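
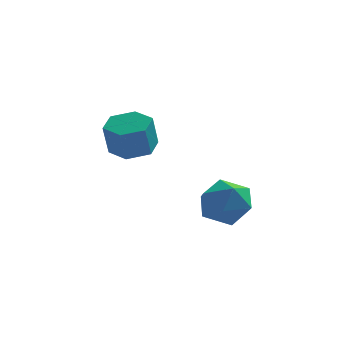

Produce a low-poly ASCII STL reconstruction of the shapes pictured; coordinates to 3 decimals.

solid 
facet normal 0.116 0.271 -0.956
outer loop
vertex -1.7 2.255 1.7
vertex -2.46 2.024 1.542
vertex -2.308 2.785 1.776
endloop
endfacet
facet normal 0.651 0.706 0.279
outer loop
vertex -1.7 2.255 1.7
vertex -2.308 2.785 1.776
vertex -1.84 1.927 2.856
endloop
endfacet
facet normal 0.650 0.707 0.280
outer loop
vertex -1.84 1.927 2.856
vertex -2.308 2.785 1.776
vertex -2.448 2.456 2.932
endloop
endfacet
facet normal -0.116 -0.271 0.956
outer loop
vertex -1.84 1.927 2.856
vertex -2.448 2.456 2.932
vertex -2.6 1.696 2.698
endloop
endfacet
facet normal 0.115 0.271 -0.956
outer loop
vertex -2.308 2.785 1.776
vertex -2.46 2.024 1.542
vertex -3.068 2.554 1.619
endloop
endfacet
facet normal -0.325 0.919 0.222
outer loop
vertex -2.308 2.785 1.776
vertex -3.068 2.554 1.619
vertex -2.448 2.456 2.932
endloop
endfacet
facet normal -0.325 0.919 0.222
outer loop
vertex -2.448 2.456 2.932
vertex -3.068 2.554 1.619
vertex -3.208 2.225 2.775
endloop
endfacet
facet normal -0.115 -0.271 0.956
outer loop
vertex -2.448 2.456 2.932
vertex -3.208 2.225 2.775
vertex -2.6 1.696 2.698
endloop
endfacet
facet normal 0.116 0.272 -0.955
outer loop
vertex -3.068 2.554 1.619
vertex -2.46 2.024 1.542
vertex -3.22 1.793 1.384
endloop
endfacet
facet normal -0.975 0.213 -0.058
outer loop
vertex -3.068 2.554 1.619
vertex -3.22 1.793 1.384
vertex -3.208 2.225 2.775
endloop
endfacet
facet normal -0.975 0.213 -0.058
outer loop
vertex -3.208 2.225 2.775
vertex -3.22 1.793 1.384
vertex -3.36 1.465 2.54
endloop
endfacet
facet normal -0.116 -0.272 0.955
outer loop
vertex -3.208 2.225 2.775
vertex -3.36 1.465 2.54
vertex -2.6 1.696 2.698
endloop
endfacet
facet normal 0.116 0.271 -0.956
outer loop
vertex -3.22 1.793 1.384
vertex -2.46 2.024 1.542
vertex -2.612 1.264 1.308
endloop
endfacet
facet normal -0.650 -0.707 -0.279
outer loop
vertex -3.22 1.793 1.384
vertex -2.612 1.264 1.308
vertex -3.36 1.465 2.54
endloop
endfacet
facet normal -0.650 -0.706 -0.280
outer loop
vertex -3.36 1.465 2.54
vertex -2.612 1.264 1.308
vertex -2.752 0.935 2.464
endloop
endfacet
facet normal -0.116 -0.271 0.956
outer loop
vertex -3.36 1.465 2.54
vertex -2.752 0.935 2.464
vertex -2.6 1.696 2.698
endloop
endfacet
facet normal 0.115 0.271 -0.956
outer loop
vertex -2.612 1.264 1.308
vertex -2.46 2.024 1.542
vertex -1.852 1.495 1.465
endloop
endfacet
facet normal 0.325 -0.919 -0.222
outer loop
vertex -2.612 1.264 1.308
vertex -1.852 1.495 1.465
vertex -2.752 0.935 2.464
endloop
endfacet
facet normal 0.325 -0.919 -0.222
outer loop
vertex -2.752 0.935 2.464
vertex -1.852 1.495 1.465
vertex -1.992 1.166 2.621
endloop
endfacet
facet normal -0.115 -0.271 0.956
outer loop
vertex -2.752 0.935 2.464
vertex -1.992 1.166 2.621
vertex -2.6 1.696 2.698
endloop
endfacet
facet normal 0.116 0.272 -0.955
outer loop
vertex -1.852 1.495 1.465
vertex -2.46 2.024 1.542
vertex -1.7 2.255 1.7
endloop
endfacet
facet normal 0.975 -0.213 0.058
outer loop
vertex -1.852 1.495 1.465
vertex -1.7 2.255 1.7
vertex -1.992 1.166 2.621
endloop
endfacet
facet normal 0.975 -0.213 0.058
outer loop
vertex -1.992 1.166 2.621
vertex -1.7 2.255 1.7
vertex -1.84 1.927 2.856
endloop
endfacet
facet normal -0.116 -0.272 0.955
outer loop
vertex -1.992 1.166 2.621
vertex -1.84 1.927 2.856
vertex -2.6 1.696 2.698
endloop
endfacet
facet normal -0.769 0.234 0.595
outer loop
vertex -0.106 -1.004 0.745
vertex 0.021 -1.799 1.222
vertex 0.464 -1.019 1.487
endloop
endfacet
facet normal -0.443 0.823 0.357
outer loop
vertex -0.106 -1.004 0.745
vertex 0.464 -1.019 1.487
vertex 0.712 -0.551 0.715
endloop
endfacet
facet normal -0.463 0.812 -0.356
outer loop
vertex -0.106 -1.004 0.745
vertex 0.712 -0.551 0.715
vertex 0.422 -1.042 -0.027
endloop
endfacet
facet normal -0.801 0.216 -0.558
outer loop
vertex -0.106 -1.004 0.745
vertex 0.422 -1.042 -0.027
vertex -0.005 -1.814 0.287
endloop
endfacet
facet normal -0.990 -0.140 0.030
outer loop
vertex -0.106 -1.004 0.745
vertex -0.005 -1.814 0.287
vertex 0.021 -1.799 1.222
endloop
endfacet
facet normal 0.241 0.794 0.559
outer loop
vertex 0.712 -0.551 0.715
vertex 0.464 -1.019 1.487
vertex 1.345 -1.066 1.173
endloop
endfacet
facet normal -0.286 -0.159 0.945
outer loop
vertex 0.464 -1.019 1.487
vertex 0.021 -1.799 1.222
vertex 0.918 -1.838 1.487
endloop
endfacet
facet normal -0.644 -0.765 0.030
outer loop
vertex 0.021 -1.799 1.222
vertex -0.005 -1.814 0.287
vertex 0.628 -2.329 0.745
endloop
endfacet
facet normal -0.339 -0.188 -0.922
outer loop
vertex -0.005 -1.814 0.287
vertex 0.422 -1.042 -0.027
vertex 0.876 -1.861 -0.027
endloop
endfacet
facet normal 0.210 0.776 -0.595
outer loop
vertex 0.422 -1.042 -0.027
vertex 0.712 -0.551 0.715
vertex 1.319 -1.081 0.238
endloop
endfacet
facet normal 0.801 -0.216 0.558
outer loop
vertex 1.446 -1.876 0.715
vertex 1.345 -1.066 1.173
vertex 0.918 -1.838 1.487
endloop
endfacet
facet normal 0.463 -0.812 0.356
outer loop
vertex 1.446 -1.876 0.715
vertex 0.918 -1.838 1.487
vertex 0.628 -2.329 0.745
endloop
endfacet
facet normal 0.443 -0.823 -0.357
outer loop
vertex 1.446 -1.876 0.715
vertex 0.628 -2.329 0.745
vertex 0.876 -1.861 -0.027
endloop
endfacet
facet normal 0.769 -0.234 -0.595
outer loop
vertex 1.446 -1.876 0.715
vertex 0.876 -1.861 -0.027
vertex 1.319 -1.081 0.238
endloop
endfacet
facet normal 0.990 0.140 -0.030
outer loop
vertex 1.446 -1.876 0.715
vertex 1.319 -1.081 0.238
vertex 1.345 -1.066 1.173
endloop
endfacet
facet normal 0.339 0.188 0.922
outer loop
vertex 0.918 -1.838 1.487
vertex 1.345 -1.066 1.173
vertex 0.464 -1.019 1.487
endloop
endfacet
facet normal -0.210 -0.776 0.595
outer loop
vertex 0.628 -2.329 0.745
vertex 0.918 -1.838 1.487
vertex 0.021 -1.799 1.222
endloop
endfacet
facet normal -0.241 -0.794 -0.559
outer loop
vertex 0.876 -1.861 -0.027
vertex 0.628 -2.329 0.745
vertex -0.005 -1.814 0.287
endloop
endfacet
facet normal 0.286 0.159 -0.945
outer loop
vertex 1.319 -1.081 0.238
vertex 0.876 -1.861 -0.027
vertex 0.422 -1.042 -0.027
endloop
endfacet
facet normal 0.644 0.765 -0.030
outer loop
vertex 1.345 -1.066 1.173
vertex 1.319 -1.081 0.238
vertex 0.712 -0.551 0.715
endloop
endfacet

endsolid


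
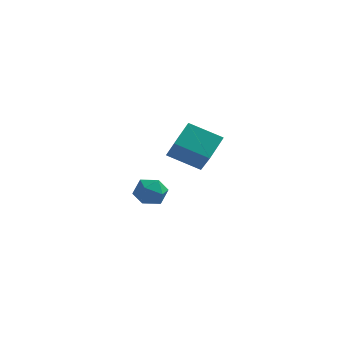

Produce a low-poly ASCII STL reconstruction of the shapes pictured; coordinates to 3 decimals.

solid 
facet normal -0.617 0.657 0.432
outer loop
vertex -1.866 1.632 -1.026
vertex -1.693 1.305 -0.282
vertex -1.234 1.931 -0.578
endloop
endfacet
facet normal -0.327 0.931 -0.160
outer loop
vertex -1.866 1.632 -1.026
vertex -1.234 1.931 -0.578
vertex -1.147 1.821 -1.396
endloop
endfacet
facet normal -0.496 0.505 -0.706
outer loop
vertex -1.866 1.632 -1.026
vertex -1.147 1.821 -1.396
vertex -1.552 1.128 -1.607
endloop
endfacet
facet normal -0.891 -0.033 -0.453
outer loop
vertex -1.866 1.632 -1.026
vertex -1.552 1.128 -1.607
vertex -1.89 0.809 -0.919
endloop
endfacet
facet normal -0.966 0.061 0.251
outer loop
vertex -1.866 1.632 -1.026
vertex -1.89 0.809 -0.919
vertex -1.693 1.305 -0.282
endloop
endfacet
facet normal 0.383 0.920 -0.083
outer loop
vertex -1.147 1.821 -1.396
vertex -1.234 1.931 -0.578
vertex -0.53 1.611 -0.881
endloop
endfacet
facet normal -0.087 0.477 0.875
outer loop
vertex -1.234 1.931 -0.578
vertex -1.693 1.305 -0.282
vertex -0.868 1.292 -0.193
endloop
endfacet
facet normal -0.651 -0.488 0.581
outer loop
vertex -1.693 1.305 -0.282
vertex -1.89 0.809 -0.919
vertex -1.273 0.599 -0.404
endloop
endfacet
facet normal -0.530 -0.639 -0.557
outer loop
vertex -1.89 0.809 -0.919
vertex -1.552 1.128 -1.607
vertex -1.186 0.489 -1.222
endloop
endfacet
facet normal 0.108 0.231 -0.967
outer loop
vertex -1.552 1.128 -1.607
vertex -1.147 1.821 -1.396
vertex -0.727 1.115 -1.518
endloop
endfacet
facet normal 0.891 0.033 0.453
outer loop
vertex -0.554 0.788 -0.774
vertex -0.53 1.611 -0.881
vertex -0.868 1.292 -0.193
endloop
endfacet
facet normal 0.496 -0.505 0.706
outer loop
vertex -0.554 0.788 -0.774
vertex -0.868 1.292 -0.193
vertex -1.273 0.599 -0.404
endloop
endfacet
facet normal 0.327 -0.931 0.160
outer loop
vertex -0.554 0.788 -0.774
vertex -1.273 0.599 -0.404
vertex -1.186 0.489 -1.222
endloop
endfacet
facet normal 0.617 -0.657 -0.432
outer loop
vertex -0.554 0.788 -0.774
vertex -1.186 0.489 -1.222
vertex -0.727 1.115 -1.518
endloop
endfacet
facet normal 0.966 -0.061 -0.251
outer loop
vertex -0.554 0.788 -0.774
vertex -0.727 1.115 -1.518
vertex -0.53 1.611 -0.881
endloop
endfacet
facet normal 0.530 0.639 0.557
outer loop
vertex -0.868 1.292 -0.193
vertex -0.53 1.611 -0.881
vertex -1.234 1.931 -0.578
endloop
endfacet
facet normal -0.108 -0.231 0.967
outer loop
vertex -1.273 0.599 -0.404
vertex -0.868 1.292 -0.193
vertex -1.693 1.305 -0.282
endloop
endfacet
facet normal -0.383 -0.920 0.083
outer loop
vertex -1.186 0.489 -1.222
vertex -1.273 0.599 -0.404
vertex -1.89 0.809 -0.919
endloop
endfacet
facet normal 0.087 -0.477 -0.875
outer loop
vertex -0.727 1.115 -1.518
vertex -1.186 0.489 -1.222
vertex -1.552 1.128 -1.607
endloop
endfacet
facet normal 0.651 0.488 -0.581
outer loop
vertex -0.53 1.611 -0.881
vertex -0.727 1.115 -1.518
vertex -1.147 1.821 -1.396
endloop
endfacet
facet normal -0.898 -0.064 0.435
outer loop
vertex 1.637 -3.011 5.238
vertex 1.022 -2.042 4.11
vertex 1.357 -4.038 4.509
endloop
endfacet
facet normal 0.383 -0.602 0.701
outer loop
vertex 2.758 -3.938 3.83
vertex 1.637 -3.011 5.238
vertex 1.357 -4.038 4.509
endloop
endfacet
facet normal -0.898 -0.064 0.434
outer loop
vertex 1.357 -4.038 4.509
vertex 1.022 -2.042 4.11
vertex 0.742 -3.068 3.38
endloop
endfacet
facet normal -0.217 -0.796 -0.565
outer loop
vertex 0.742 -3.068 3.38
vertex 2.758 -3.938 3.83
vertex 1.357 -4.038 4.509
endloop
endfacet
facet normal 0.217 0.796 0.565
outer loop
vertex 1.637 -3.011 5.238
vertex 2.423 -1.942 3.431
vertex 1.022 -2.042 4.11
endloop
endfacet
facet normal 0.382 -0.603 0.701
outer loop
vertex 3.038 -2.912 4.56
vertex 1.637 -3.011 5.238
vertex 2.758 -3.938 3.83
endloop
endfacet
facet normal 0.217 0.796 0.565
outer loop
vertex 3.038 -2.912 4.56
vertex 2.423 -1.942 3.431
vertex 1.637 -3.011 5.238
endloop
endfacet
facet normal -0.382 0.603 -0.700
outer loop
vertex 1.022 -2.042 4.11
vertex 2.423 -1.942 3.431
vertex 0.742 -3.068 3.38
endloop
endfacet
facet normal -0.217 -0.796 -0.565
outer loop
vertex 2.143 -2.969 2.702
vertex 2.758 -3.938 3.83
vertex 0.742 -3.068 3.38
endloop
endfacet
facet normal -0.382 0.602 -0.701
outer loop
vertex 0.742 -3.068 3.38
vertex 2.423 -1.942 3.431
vertex 2.143 -2.969 2.702
endloop
endfacet
facet normal 0.898 0.064 -0.435
outer loop
vertex 2.143 -2.969 2.702
vertex 3.038 -2.912 4.56
vertex 2.758 -3.938 3.83
endloop
endfacet
facet normal 0.898 0.064 -0.435
outer loop
vertex 2.423 -1.942 3.431
vertex 3.038 -2.912 4.56
vertex 2.143 -2.969 2.702
endloop
endfacet

endsolid


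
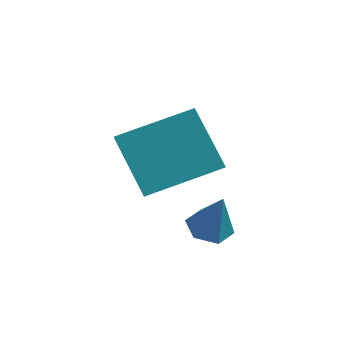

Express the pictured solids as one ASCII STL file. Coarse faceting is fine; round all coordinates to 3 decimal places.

solid 
facet normal -0.272 0.057 -0.961
outer loop
vertex 0.826 -0.137 1.642
vertex 0.246 -0.244 1.8
vertex 0.455 0.329 1.775
endloop
endfacet
facet normal 0.793 0.572 0.208
outer loop
vertex 0.826 -0.137 1.642
vertex 0.455 0.329 1.775
vertex 0.594 -0.316 3.02
endloop
endfacet
facet normal -0.274 0.058 -0.960
outer loop
vertex 0.455 0.329 1.775
vertex 0.246 -0.244 1.8
vertex -0.125 0.222 1.934
endloop
endfacet
facet normal -0.036 0.886 0.463
outer loop
vertex 0.455 0.329 1.775
vertex -0.125 0.222 1.934
vertex 0.594 -0.316 3.02
endloop
endfacet
facet normal -0.274 0.058 -0.960
outer loop
vertex -0.125 0.222 1.934
vertex 0.246 -0.244 1.8
vertex -0.333 -0.351 1.959
endloop
endfacet
facet normal -0.725 0.291 0.624
outer loop
vertex -0.125 0.222 1.934
vertex -0.333 -0.351 1.959
vertex 0.594 -0.316 3.02
endloop
endfacet
facet normal -0.274 0.056 -0.960
outer loop
vertex -0.333 -0.351 1.959
vertex 0.246 -0.244 1.8
vertex 0.038 -0.817 1.826
endloop
endfacet
facet normal -0.583 -0.616 0.530
outer loop
vertex -0.333 -0.351 1.959
vertex 0.038 -0.817 1.826
vertex 0.594 -0.316 3.02
endloop
endfacet
facet normal -0.274 0.056 -0.960
outer loop
vertex 0.038 -0.817 1.826
vertex 0.246 -0.244 1.8
vertex 0.617 -0.709 1.667
endloop
endfacet
facet normal 0.249 -0.929 0.274
outer loop
vertex 0.038 -0.817 1.826
vertex 0.617 -0.709 1.667
vertex 0.594 -0.316 3.02
endloop
endfacet
facet normal -0.272 0.058 -0.961
outer loop
vertex 0.617 -0.709 1.667
vertex 0.246 -0.244 1.8
vertex 0.826 -0.137 1.642
endloop
endfacet
facet normal 0.935 -0.337 0.114
outer loop
vertex 0.617 -0.709 1.667
vertex 0.826 -0.137 1.642
vertex 0.594 -0.316 3.02
endloop
endfacet
facet normal -0.570 0.441 0.693
outer loop
vertex -2.69 1.154 3.246
vertex -1.009 2.364 3.859
vertex -3.035 2.073 2.378
endloop
endfacet
facet normal -0.778 -0.560 -0.284
outer loop
vertex -1.951 1.236 1.061
vertex -2.69 1.154 3.246
vertex -3.035 2.073 2.378
endloop
endfacet
facet normal -0.570 0.441 0.693
outer loop
vertex -3.035 2.073 2.378
vertex -1.009 2.364 3.859
vertex -1.354 3.283 2.991
endloop
endfacet
facet normal -0.263 0.701 -0.662
outer loop
vertex -1.354 3.283 2.991
vertex -1.951 1.236 1.061
vertex -3.035 2.073 2.378
endloop
endfacet
facet normal 0.263 -0.701 0.662
outer loop
vertex -2.69 1.154 3.246
vertex 0.075 1.527 2.542
vertex -1.009 2.364 3.859
endloop
endfacet
facet normal -0.778 -0.560 -0.284
outer loop
vertex -1.606 0.317 1.929
vertex -2.69 1.154 3.246
vertex -1.951 1.236 1.061
endloop
endfacet
facet normal 0.263 -0.701 0.662
outer loop
vertex -1.606 0.317 1.929
vertex 0.075 1.527 2.542
vertex -2.69 1.154 3.246
endloop
endfacet
facet normal 0.778 0.560 0.284
outer loop
vertex -1.009 2.364 3.859
vertex 0.075 1.527 2.542
vertex -1.354 3.283 2.991
endloop
endfacet
facet normal -0.263 0.701 -0.662
outer loop
vertex -0.27 2.446 1.674
vertex -1.951 1.236 1.061
vertex -1.354 3.283 2.991
endloop
endfacet
facet normal 0.778 0.560 0.284
outer loop
vertex -1.354 3.283 2.991
vertex 0.075 1.527 2.542
vertex -0.27 2.446 1.674
endloop
endfacet
facet normal 0.570 -0.441 -0.693
outer loop
vertex -0.27 2.446 1.674
vertex -1.606 0.317 1.929
vertex -1.951 1.236 1.061
endloop
endfacet
facet normal 0.570 -0.441 -0.693
outer loop
vertex 0.075 1.527 2.542
vertex -1.606 0.317 1.929
vertex -0.27 2.446 1.674
endloop
endfacet

endsolid


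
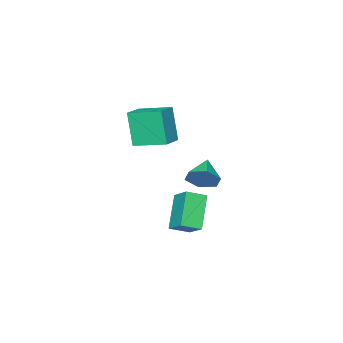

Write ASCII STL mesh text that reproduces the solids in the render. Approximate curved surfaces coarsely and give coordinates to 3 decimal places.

solid 
facet normal -0.797 0.480 -0.367
outer loop
vertex 1.716 0.873 -2.231
vertex 2.78 1.591 -3.604
vertex 1.455 -0.106 -2.945
endloop
endfacet
facet normal -0.565 -0.382 0.731
outer loop
vertex 2.26 -0.591 -2.576
vertex 1.716 0.873 -2.231
vertex 1.455 -0.106 -2.945
endloop
endfacet
facet normal -0.797 0.480 -0.366
outer loop
vertex 1.455 -0.106 -2.945
vertex 2.78 1.591 -3.604
vertex 2.519 0.612 -4.319
endloop
endfacet
facet normal -0.211 -0.789 -0.576
outer loop
vertex 2.519 0.612 -4.319
vertex 2.26 -0.591 -2.576
vertex 1.455 -0.106 -2.945
endloop
endfacet
facet normal 0.211 0.789 0.576
outer loop
vertex 1.716 0.873 -2.231
vertex 3.585 1.106 -3.235
vertex 2.78 1.591 -3.604
endloop
endfacet
facet normal -0.566 -0.382 0.730
outer loop
vertex 2.521 0.388 -1.861
vertex 1.716 0.873 -2.231
vertex 2.26 -0.591 -2.576
endloop
endfacet
facet normal 0.211 0.790 0.576
outer loop
vertex 2.521 0.388 -1.861
vertex 3.585 1.106 -3.235
vertex 1.716 0.873 -2.231
endloop
endfacet
facet normal 0.565 0.383 -0.731
outer loop
vertex 2.78 1.591 -3.604
vertex 3.585 1.106 -3.235
vertex 2.519 0.612 -4.319
endloop
endfacet
facet normal -0.211 -0.790 -0.576
outer loop
vertex 3.324 0.127 -3.949
vertex 2.26 -0.591 -2.576
vertex 2.519 0.612 -4.319
endloop
endfacet
facet normal 0.566 0.382 -0.731
outer loop
vertex 2.519 0.612 -4.319
vertex 3.585 1.106 -3.235
vertex 3.324 0.127 -3.949
endloop
endfacet
facet normal 0.797 -0.480 0.367
outer loop
vertex 3.324 0.127 -3.949
vertex 2.521 0.388 -1.861
vertex 2.26 -0.591 -2.576
endloop
endfacet
facet normal 0.797 -0.480 0.367
outer loop
vertex 3.585 1.106 -3.235
vertex 2.521 0.388 -1.861
vertex 3.324 0.127 -3.949
endloop
endfacet
facet normal 0.739 0.498 -0.454
outer loop
vertex 2.291 0.321 -0.752
vertex 1.748 0.629 -1.299
vertex 1.904 1.039 -0.595
endloop
endfacet
facet normal 0.073 -0.175 0.982
outer loop
vertex 2.291 0.321 -0.752
vertex 1.904 1.039 -0.595
vertex 0.772 -0.029 -0.701
endloop
endfacet
facet normal 0.739 0.498 -0.454
outer loop
vertex 1.904 1.039 -0.595
vertex 1.748 0.629 -1.299
vertex 1.361 1.346 -1.142
endloop
endfacet
facet normal -0.494 0.450 0.744
outer loop
vertex 1.904 1.039 -0.595
vertex 1.361 1.346 -1.142
vertex 0.772 -0.029 -0.701
endloop
endfacet
facet normal 0.739 0.498 -0.453
outer loop
vertex 1.361 1.346 -1.142
vertex 1.748 0.629 -1.299
vertex 1.205 0.936 -1.847
endloop
endfacet
facet normal -0.921 0.388 -0.022
outer loop
vertex 1.361 1.346 -1.142
vertex 1.205 0.936 -1.847
vertex 0.772 -0.029 -0.701
endloop
endfacet
facet normal 0.739 0.498 -0.453
outer loop
vertex 1.205 0.936 -1.847
vertex 1.748 0.629 -1.299
vertex 1.592 0.219 -2.004
endloop
endfacet
facet normal -0.780 -0.301 -0.548
outer loop
vertex 1.205 0.936 -1.847
vertex 1.592 0.219 -2.004
vertex 0.772 -0.029 -0.701
endloop
endfacet
facet normal 0.739 0.498 -0.453
outer loop
vertex 1.592 0.219 -2.004
vertex 1.748 0.629 -1.299
vertex 2.135 -0.089 -1.457
endloop
endfacet
facet normal -0.213 -0.926 -0.310
outer loop
vertex 1.592 0.219 -2.004
vertex 2.135 -0.089 -1.457
vertex 0.772 -0.029 -0.701
endloop
endfacet
facet normal 0.739 0.498 -0.453
outer loop
vertex 2.135 -0.089 -1.457
vertex 1.748 0.629 -1.299
vertex 2.291 0.321 -0.752
endloop
endfacet
facet normal 0.214 -0.864 0.455
outer loop
vertex 2.135 -0.089 -1.457
vertex 2.291 0.321 -0.752
vertex 0.772 -0.029 -0.701
endloop
endfacet
facet normal -0.915 -0.338 -0.219
outer loop
vertex 2.667 -2.375 2.295
vertex 2.041 -0.932 2.682
vertex 2.877 -1.821 0.564
endloop
endfacet
facet normal 0.387 -0.891 -0.238
outer loop
vertex 3.939 -1.428 0.818
vertex 2.667 -2.375 2.295
vertex 2.877 -1.821 0.564
endloop
endfacet
facet normal -0.915 -0.338 -0.219
outer loop
vertex 2.877 -1.821 0.564
vertex 2.041 -0.932 2.682
vertex 2.251 -0.377 0.95
endloop
endfacet
facet normal 0.114 0.303 -0.946
outer loop
vertex 2.251 -0.377 0.95
vertex 3.939 -1.428 0.818
vertex 2.877 -1.821 0.564
endloop
endfacet
facet normal -0.114 -0.303 0.946
outer loop
vertex 2.667 -2.375 2.295
vertex 3.103 -0.539 2.936
vertex 2.041 -0.932 2.682
endloop
endfacet
facet normal 0.386 -0.891 -0.239
outer loop
vertex 3.729 -1.983 2.55
vertex 2.667 -2.375 2.295
vertex 3.939 -1.428 0.818
endloop
endfacet
facet normal -0.115 -0.303 0.946
outer loop
vertex 3.729 -1.983 2.55
vertex 3.103 -0.539 2.936
vertex 2.667 -2.375 2.295
endloop
endfacet
facet normal -0.387 0.891 0.239
outer loop
vertex 2.041 -0.932 2.682
vertex 3.103 -0.539 2.936
vertex 2.251 -0.377 0.95
endloop
endfacet
facet normal 0.115 0.304 -0.946
outer loop
vertex 3.313 0.015 1.205
vertex 3.939 -1.428 0.818
vertex 2.251 -0.377 0.95
endloop
endfacet
facet normal -0.386 0.891 0.238
outer loop
vertex 2.251 -0.377 0.95
vertex 3.103 -0.539 2.936
vertex 3.313 0.015 1.205
endloop
endfacet
facet normal 0.915 0.338 0.219
outer loop
vertex 3.313 0.015 1.205
vertex 3.729 -1.983 2.55
vertex 3.939 -1.428 0.818
endloop
endfacet
facet normal 0.915 0.338 0.219
outer loop
vertex 3.103 -0.539 2.936
vertex 3.729 -1.983 2.55
vertex 3.313 0.015 1.205
endloop
endfacet

endsolid


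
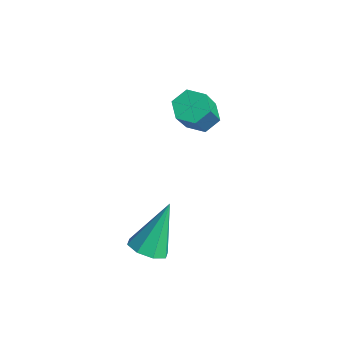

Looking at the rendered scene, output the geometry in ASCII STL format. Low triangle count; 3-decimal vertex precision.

solid 
facet normal -0.370 0.460 -0.807
outer loop
vertex -1.641 2.914 1.376
vertex -2.107 3.092 1.691
vertex -1.624 3.43 1.662
endloop
endfacet
facet normal 0.929 0.156 -0.336
outer loop
vertex -1.641 2.914 1.376
vertex -1.624 3.43 1.662
vertex -0.947 2.05 2.895
endloop
endfacet
facet normal 0.929 0.156 -0.336
outer loop
vertex -0.947 2.05 2.895
vertex -1.624 3.43 1.662
vertex -0.93 2.566 3.181
endloop
endfacet
facet normal 0.369 -0.460 0.808
outer loop
vertex -0.947 2.05 2.895
vertex -0.93 2.566 3.181
vertex -1.413 2.228 3.209
endloop
endfacet
facet normal -0.369 0.459 -0.808
outer loop
vertex -1.624 3.43 1.662
vertex -2.107 3.092 1.691
vertex -2.09 3.608 1.976
endloop
endfacet
facet normal 0.489 0.835 0.252
outer loop
vertex -1.624 3.43 1.662
vertex -2.09 3.608 1.976
vertex -0.93 2.566 3.181
endloop
endfacet
facet normal 0.489 0.835 0.252
outer loop
vertex -0.93 2.566 3.181
vertex -2.09 3.608 1.976
vertex -1.396 2.744 3.495
endloop
endfacet
facet normal 0.369 -0.460 0.808
outer loop
vertex -0.93 2.566 3.181
vertex -1.396 2.744 3.495
vertex -1.413 2.228 3.209
endloop
endfacet
facet normal -0.369 0.459 -0.808
outer loop
vertex -2.09 3.608 1.976
vertex -2.107 3.092 1.691
vertex -2.573 3.27 2.005
endloop
endfacet
facet normal -0.440 0.679 0.587
outer loop
vertex -2.09 3.608 1.976
vertex -2.573 3.27 2.005
vertex -1.396 2.744 3.495
endloop
endfacet
facet normal -0.440 0.679 0.587
outer loop
vertex -1.396 2.744 3.495
vertex -2.573 3.27 2.005
vertex -1.879 2.406 3.524
endloop
endfacet
facet normal 0.370 -0.460 0.807
outer loop
vertex -1.396 2.744 3.495
vertex -1.879 2.406 3.524
vertex -1.413 2.228 3.209
endloop
endfacet
facet normal -0.369 0.460 -0.808
outer loop
vertex -2.573 3.27 2.005
vertex -2.107 3.092 1.691
vertex -2.59 2.754 1.719
endloop
endfacet
facet normal -0.929 -0.156 0.336
outer loop
vertex -2.573 3.27 2.005
vertex -2.59 2.754 1.719
vertex -1.879 2.406 3.524
endloop
endfacet
facet normal -0.929 -0.156 0.336
outer loop
vertex -1.879 2.406 3.524
vertex -2.59 2.754 1.719
vertex -1.896 1.89 3.238
endloop
endfacet
facet normal 0.370 -0.460 0.807
outer loop
vertex -1.879 2.406 3.524
vertex -1.896 1.89 3.238
vertex -1.413 2.228 3.209
endloop
endfacet
facet normal -0.369 0.460 -0.808
outer loop
vertex -2.59 2.754 1.719
vertex -2.107 3.092 1.691
vertex -2.124 2.576 1.405
endloop
endfacet
facet normal -0.489 -0.835 -0.252
outer loop
vertex -2.59 2.754 1.719
vertex -2.124 2.576 1.405
vertex -1.896 1.89 3.238
endloop
endfacet
facet normal -0.489 -0.835 -0.252
outer loop
vertex -1.896 1.89 3.238
vertex -2.124 2.576 1.405
vertex -1.43 1.712 2.924
endloop
endfacet
facet normal 0.369 -0.459 0.808
outer loop
vertex -1.896 1.89 3.238
vertex -1.43 1.712 2.924
vertex -1.413 2.228 3.209
endloop
endfacet
facet normal -0.370 0.460 -0.807
outer loop
vertex -2.124 2.576 1.405
vertex -2.107 3.092 1.691
vertex -1.641 2.914 1.376
endloop
endfacet
facet normal 0.440 -0.679 -0.587
outer loop
vertex -2.124 2.576 1.405
vertex -1.641 2.914 1.376
vertex -1.43 1.712 2.924
endloop
endfacet
facet normal 0.440 -0.679 -0.587
outer loop
vertex -1.43 1.712 2.924
vertex -1.641 2.914 1.376
vertex -0.947 2.05 2.895
endloop
endfacet
facet normal 0.369 -0.459 0.808
outer loop
vertex -1.43 1.712 2.924
vertex -0.947 2.05 2.895
vertex -1.413 2.228 3.209
endloop
endfacet
facet normal 0.114 -0.525 -0.843
outer loop
vertex 0.561 -0.467 -0.746
vertex -0.012 -0.266 -0.949
vertex 0.589 -0.05 -1.002
endloop
endfacet
facet normal 0.902 0.180 0.393
outer loop
vertex 0.561 -0.467 -0.746
vertex 0.589 -0.05 -1.002
vertex -0.208 0.646 0.509
endloop
endfacet
facet normal 0.115 -0.526 -0.843
outer loop
vertex 0.589 -0.05 -1.002
vertex -0.012 -0.266 -0.949
vertex 0.265 0.24 -1.227
endloop
endfacet
facet normal 0.664 0.747 0.006
outer loop
vertex 0.589 -0.05 -1.002
vertex 0.265 0.24 -1.227
vertex -0.208 0.646 0.509
endloop
endfacet
facet normal 0.114 -0.526 -0.843
outer loop
vertex 0.265 0.24 -1.227
vertex -0.012 -0.266 -0.949
vertex -0.221 0.234 -1.289
endloop
endfacet
facet normal 0.016 0.975 -0.223
outer loop
vertex 0.265 0.24 -1.227
vertex -0.221 0.234 -1.289
vertex -0.208 0.646 0.509
endloop
endfacet
facet normal 0.113 -0.526 -0.843
outer loop
vertex -0.221 0.234 -1.289
vertex -0.012 -0.266 -0.949
vertex -0.584 -0.064 -1.152
endloop
endfacet
facet normal -0.662 0.732 -0.163
outer loop
vertex -0.221 0.234 -1.289
vertex -0.584 -0.064 -1.152
vertex -0.208 0.646 0.509
endloop
endfacet
facet normal 0.113 -0.527 -0.842
outer loop
vertex -0.584 -0.064 -1.152
vertex -0.012 -0.266 -0.949
vertex -0.612 -0.481 -0.895
endloop
endfacet
facet normal -0.975 0.160 0.153
outer loop
vertex -0.584 -0.064 -1.152
vertex -0.612 -0.481 -0.895
vertex -0.208 0.646 0.509
endloop
endfacet
facet normal 0.113 -0.527 -0.842
outer loop
vertex -0.612 -0.481 -0.895
vertex -0.012 -0.266 -0.949
vertex -0.288 -0.771 -0.67
endloop
endfacet
facet normal -0.738 -0.407 0.539
outer loop
vertex -0.612 -0.481 -0.895
vertex -0.288 -0.771 -0.67
vertex -0.208 0.646 0.509
endloop
endfacet
facet normal 0.114 -0.527 -0.842
outer loop
vertex -0.288 -0.771 -0.67
vertex -0.012 -0.266 -0.949
vertex 0.198 -0.765 -0.608
endloop
endfacet
facet normal -0.090 -0.634 0.768
outer loop
vertex -0.288 -0.771 -0.67
vertex 0.198 -0.765 -0.608
vertex -0.208 0.646 0.509
endloop
endfacet
facet normal 0.113 -0.528 -0.842
outer loop
vertex 0.198 -0.765 -0.608
vertex -0.012 -0.266 -0.949
vertex 0.561 -0.467 -0.746
endloop
endfacet
facet normal 0.589 -0.390 0.707
outer loop
vertex 0.198 -0.765 -0.608
vertex 0.561 -0.467 -0.746
vertex -0.208 0.646 0.509
endloop
endfacet

endsolid


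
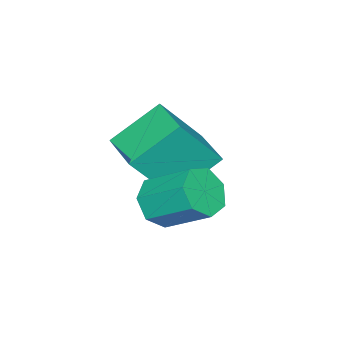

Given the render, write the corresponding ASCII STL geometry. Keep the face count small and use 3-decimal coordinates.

solid 
facet normal 0.027 -0.824 -0.565
outer loop
vertex 3.719 -2.622 2.074
vertex 3.112 -2.349 1.647
vertex 3.885 -2.242 1.528
endloop
endfacet
facet normal 0.970 -0.115 0.215
outer loop
vertex 3.719 -2.622 2.074
vertex 3.885 -2.242 1.528
vertex 3.675 -1.303 2.979
endloop
endfacet
facet normal 0.970 -0.116 0.216
outer loop
vertex 3.675 -1.303 2.979
vertex 3.885 -2.242 1.528
vertex 3.842 -0.923 2.433
endloop
endfacet
facet normal -0.027 0.824 0.565
outer loop
vertex 3.675 -1.303 2.979
vertex 3.842 -0.923 2.433
vertex 3.068 -1.031 2.553
endloop
endfacet
facet normal 0.027 -0.824 -0.565
outer loop
vertex 3.885 -2.242 1.528
vertex 3.112 -2.349 1.647
vertex 3.47 -1.943 1.072
endloop
endfacet
facet normal 0.795 0.360 -0.487
outer loop
vertex 3.885 -2.242 1.528
vertex 3.47 -1.943 1.072
vertex 3.842 -0.923 2.433
endloop
endfacet
facet normal 0.795 0.361 -0.488
outer loop
vertex 3.842 -0.923 2.433
vertex 3.47 -1.943 1.072
vertex 3.426 -0.624 1.977
endloop
endfacet
facet normal -0.027 0.824 0.565
outer loop
vertex 3.842 -0.923 2.433
vertex 3.426 -0.624 1.977
vertex 3.068 -1.031 2.553
endloop
endfacet
facet normal 0.027 -0.824 -0.565
outer loop
vertex 3.47 -1.943 1.072
vertex 3.112 -2.349 1.647
vertex 2.785 -1.95 1.05
endloop
endfacet
facet normal 0.021 0.566 -0.824
outer loop
vertex 3.47 -1.943 1.072
vertex 2.785 -1.95 1.05
vertex 3.426 -0.624 1.977
endloop
endfacet
facet normal 0.021 0.566 -0.824
outer loop
vertex 3.426 -0.624 1.977
vertex 2.785 -1.95 1.05
vertex 2.741 -0.631 1.955
endloop
endfacet
facet normal -0.027 0.824 0.566
outer loop
vertex 3.426 -0.624 1.977
vertex 2.741 -0.631 1.955
vertex 3.068 -1.031 2.553
endloop
endfacet
facet normal 0.028 -0.824 -0.566
outer loop
vertex 2.785 -1.95 1.05
vertex 3.112 -2.349 1.647
vertex 2.346 -2.258 1.477
endloop
endfacet
facet normal -0.768 0.345 -0.540
outer loop
vertex 2.785 -1.95 1.05
vertex 2.346 -2.258 1.477
vertex 2.741 -0.631 1.955
endloop
endfacet
facet normal -0.768 0.345 -0.540
outer loop
vertex 2.741 -0.631 1.955
vertex 2.346 -2.258 1.477
vertex 2.302 -0.939 2.382
endloop
endfacet
facet normal -0.027 0.824 0.566
outer loop
vertex 2.741 -0.631 1.955
vertex 2.302 -0.939 2.382
vertex 3.068 -1.031 2.553
endloop
endfacet
facet normal 0.028 -0.824 -0.566
outer loop
vertex 2.346 -2.258 1.477
vertex 3.112 -2.349 1.647
vertex 2.484 -2.635 2.033
endloop
endfacet
facet normal -0.979 -0.136 0.151
outer loop
vertex 2.346 -2.258 1.477
vertex 2.484 -2.635 2.033
vertex 2.302 -0.939 2.382
endloop
endfacet
facet normal -0.979 -0.136 0.151
outer loop
vertex 2.302 -0.939 2.382
vertex 2.484 -2.635 2.033
vertex 2.44 -1.316 2.938
endloop
endfacet
facet normal -0.027 0.824 0.566
outer loop
vertex 2.302 -0.939 2.382
vertex 2.44 -1.316 2.938
vertex 3.068 -1.031 2.553
endloop
endfacet
facet normal 0.027 -0.824 -0.566
outer loop
vertex 2.484 -2.635 2.033
vertex 3.112 -2.349 1.647
vertex 3.095 -2.797 2.298
endloop
endfacet
facet normal -0.452 -0.515 0.728
outer loop
vertex 2.484 -2.635 2.033
vertex 3.095 -2.797 2.298
vertex 2.44 -1.316 2.938
endloop
endfacet
facet normal -0.452 -0.515 0.728
outer loop
vertex 2.44 -1.316 2.938
vertex 3.095 -2.797 2.298
vertex 3.051 -1.478 3.203
endloop
endfacet
facet normal -0.027 0.824 0.566
outer loop
vertex 2.44 -1.316 2.938
vertex 3.051 -1.478 3.203
vertex 3.068 -1.031 2.553
endloop
endfacet
facet normal 0.028 -0.824 -0.566
outer loop
vertex 3.095 -2.797 2.298
vertex 3.112 -2.349 1.647
vertex 3.719 -2.622 2.074
endloop
endfacet
facet normal 0.414 -0.506 0.757
outer loop
vertex 3.095 -2.797 2.298
vertex 3.719 -2.622 2.074
vertex 3.051 -1.478 3.203
endloop
endfacet
facet normal 0.414 -0.506 0.757
outer loop
vertex 3.051 -1.478 3.203
vertex 3.719 -2.622 2.074
vertex 3.675 -1.303 2.979
endloop
endfacet
facet normal -0.028 0.824 0.566
outer loop
vertex 3.051 -1.478 3.203
vertex 3.675 -1.303 2.979
vertex 3.068 -1.031 2.553
endloop
endfacet
facet normal -0.642 0.468 0.607
outer loop
vertex 0.535 -3.959 3.36
vertex 1.381 -2.794 3.356
vertex -0.45 -3.248 1.771
endloop
endfacet
facet normal -0.588 -0.809 0.002
outer loop
vertex 0.699 -4.086 0.684
vertex 0.535 -3.959 3.36
vertex -0.45 -3.248 1.771
endloop
endfacet
facet normal -0.642 0.468 0.608
outer loop
vertex -0.45 -3.248 1.771
vertex 1.381 -2.794 3.356
vertex 0.396 -2.083 1.768
endloop
endfacet
facet normal -0.492 0.355 -0.794
outer loop
vertex 0.396 -2.083 1.768
vertex 0.699 -4.086 0.684
vertex -0.45 -3.248 1.771
endloop
endfacet
facet normal 0.493 -0.355 0.794
outer loop
vertex 0.535 -3.959 3.36
vertex 2.53 -3.632 2.269
vertex 1.381 -2.794 3.356
endloop
endfacet
facet normal -0.588 -0.809 0.002
outer loop
vertex 1.684 -4.797 2.272
vertex 0.535 -3.959 3.36
vertex 0.699 -4.086 0.684
endloop
endfacet
facet normal 0.493 -0.356 0.794
outer loop
vertex 1.684 -4.797 2.272
vertex 2.53 -3.632 2.269
vertex 0.535 -3.959 3.36
endloop
endfacet
facet normal 0.588 0.809 -0.002
outer loop
vertex 1.381 -2.794 3.356
vertex 2.53 -3.632 2.269
vertex 0.396 -2.083 1.768
endloop
endfacet
facet normal -0.493 0.355 -0.794
outer loop
vertex 1.545 -2.921 0.68
vertex 0.699 -4.086 0.684
vertex 0.396 -2.083 1.768
endloop
endfacet
facet normal 0.588 0.809 -0.002
outer loop
vertex 0.396 -2.083 1.768
vertex 2.53 -3.632 2.269
vertex 1.545 -2.921 0.68
endloop
endfacet
facet normal 0.642 -0.468 -0.608
outer loop
vertex 1.545 -2.921 0.68
vertex 1.684 -4.797 2.272
vertex 0.699 -4.086 0.684
endloop
endfacet
facet normal 0.642 -0.468 -0.607
outer loop
vertex 2.53 -3.632 2.269
vertex 1.684 -4.797 2.272
vertex 1.545 -2.921 0.68
endloop
endfacet

endsolid


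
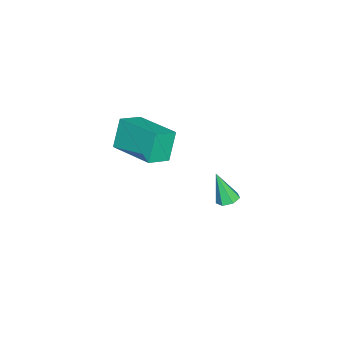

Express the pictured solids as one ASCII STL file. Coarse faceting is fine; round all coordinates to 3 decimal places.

solid 
facet normal 0.066 0.362 -0.930
outer loop
vertex -1.045 4.61 -3.019
vertex -1.429 4.28 -3.175
vertex -1.474 4.773 -2.986
endloop
endfacet
facet normal 0.320 0.715 0.622
outer loop
vertex -1.045 4.61 -3.019
vertex -1.474 4.773 -2.986
vertex -1.531 3.72 -1.745
endloop
endfacet
facet normal 0.066 0.362 -0.930
outer loop
vertex -1.474 4.773 -2.986
vertex -1.429 4.28 -3.175
vertex -1.869 4.565 -3.095
endloop
endfacet
facet normal -0.503 0.670 0.545
outer loop
vertex -1.474 4.773 -2.986
vertex -1.869 4.565 -3.095
vertex -1.531 3.72 -1.745
endloop
endfacet
facet normal 0.066 0.363 -0.929
outer loop
vertex -1.869 4.565 -3.095
vertex -1.429 4.28 -3.175
vertex -1.933 4.142 -3.265
endloop
endfacet
facet normal -0.963 0.039 0.266
outer loop
vertex -1.869 4.565 -3.095
vertex -1.933 4.142 -3.265
vertex -1.531 3.72 -1.745
endloop
endfacet
facet normal 0.066 0.366 -0.928
outer loop
vertex -1.933 4.142 -3.265
vertex -1.429 4.28 -3.175
vertex -1.617 3.824 -3.368
endloop
endfacet
facet normal -0.711 -0.704 -0.007
outer loop
vertex -1.933 4.142 -3.265
vertex -1.617 3.824 -3.368
vertex -1.531 3.72 -1.745
endloop
endfacet
facet normal 0.067 0.365 -0.928
outer loop
vertex -1.617 3.824 -3.368
vertex -1.429 4.28 -3.175
vertex -1.16 3.849 -3.325
endloop
endfacet
facet normal 0.061 -0.996 -0.067
outer loop
vertex -1.617 3.824 -3.368
vertex -1.16 3.849 -3.325
vertex -1.531 3.72 -1.745
endloop
endfacet
facet normal 0.065 0.364 -0.929
outer loop
vertex -1.16 3.849 -3.325
vertex -1.429 4.28 -3.175
vertex -0.905 4.199 -3.17
endloop
endfacet
facet normal 0.773 -0.621 0.131
outer loop
vertex -1.16 3.849 -3.325
vertex -0.905 4.199 -3.17
vertex -1.531 3.72 -1.745
endloop
endfacet
facet normal 0.065 0.364 -0.929
outer loop
vertex -0.905 4.199 -3.17
vertex -1.429 4.28 -3.175
vertex -1.045 4.61 -3.019
endloop
endfacet
facet normal 0.888 0.142 0.438
outer loop
vertex -0.905 4.199 -3.17
vertex -1.045 4.61 -3.019
vertex -1.531 3.72 -1.745
endloop
endfacet
facet normal -0.779 0.490 -0.391
outer loop
vertex 0.109 1.084 2.513
vertex 1.073 2.866 2.827
vertex 0.69 0.993 1.243
endloop
endfacet
facet normal -0.470 -0.869 -0.153
outer loop
vertex 1.547 0.454 1.673
vertex 0.109 1.084 2.513
vertex 0.69 0.993 1.243
endloop
endfacet
facet normal -0.779 0.490 -0.391
outer loop
vertex 0.69 0.993 1.243
vertex 1.073 2.866 2.827
vertex 1.654 2.775 1.556
endloop
endfacet
facet normal 0.415 -0.065 -0.908
outer loop
vertex 1.654 2.775 1.556
vertex 1.547 0.454 1.673
vertex 0.69 0.993 1.243
endloop
endfacet
facet normal -0.415 0.064 0.908
outer loop
vertex 0.109 1.084 2.513
vertex 1.93 2.327 3.257
vertex 1.073 2.866 2.827
endloop
endfacet
facet normal -0.470 -0.869 -0.153
outer loop
vertex 0.966 0.545 2.944
vertex 0.109 1.084 2.513
vertex 1.547 0.454 1.673
endloop
endfacet
facet normal -0.415 0.065 0.907
outer loop
vertex 0.966 0.545 2.944
vertex 1.93 2.327 3.257
vertex 0.109 1.084 2.513
endloop
endfacet
facet normal 0.470 0.869 0.153
outer loop
vertex 1.073 2.866 2.827
vertex 1.93 2.327 3.257
vertex 1.654 2.775 1.556
endloop
endfacet
facet normal 0.415 -0.065 -0.907
outer loop
vertex 2.511 2.236 1.987
vertex 1.547 0.454 1.673
vertex 1.654 2.775 1.556
endloop
endfacet
facet normal 0.470 0.869 0.153
outer loop
vertex 1.654 2.775 1.556
vertex 1.93 2.327 3.257
vertex 2.511 2.236 1.987
endloop
endfacet
facet normal 0.779 -0.490 0.391
outer loop
vertex 2.511 2.236 1.987
vertex 0.966 0.545 2.944
vertex 1.547 0.454 1.673
endloop
endfacet
facet normal 0.779 -0.490 0.391
outer loop
vertex 1.93 2.327 3.257
vertex 0.966 0.545 2.944
vertex 2.511 2.236 1.987
endloop
endfacet

endsolid


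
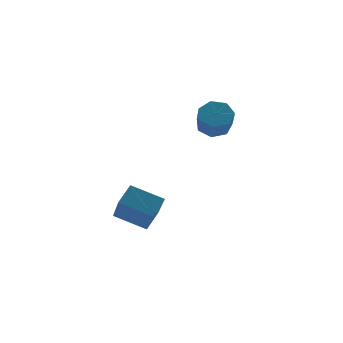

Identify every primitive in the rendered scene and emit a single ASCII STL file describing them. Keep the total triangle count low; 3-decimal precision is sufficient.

solid 
facet normal 0.015 0.710 -0.704
outer loop
vertex 3.749 4.172 -0.09
vertex 3.009 4.181 -0.097
vertex 3.471 4.583 0.318
endloop
endfacet
facet normal 0.901 0.295 0.317
outer loop
vertex 3.749 4.172 -0.09
vertex 3.471 4.583 0.318
vertex 3.73 3.271 0.805
endloop
endfacet
facet normal 0.901 0.295 0.317
outer loop
vertex 3.73 3.271 0.805
vertex 3.471 4.583 0.318
vertex 3.452 3.682 1.213
endloop
endfacet
facet normal -0.015 -0.710 0.704
outer loop
vertex 3.73 3.271 0.805
vertex 3.452 3.682 1.213
vertex 2.991 3.279 0.797
endloop
endfacet
facet normal 0.015 0.710 -0.705
outer loop
vertex 3.471 4.583 0.318
vertex 3.009 4.181 -0.097
vertex 2.845 4.691 0.413
endloop
endfacet
facet normal 0.223 0.685 0.694
outer loop
vertex 3.471 4.583 0.318
vertex 2.845 4.691 0.413
vertex 3.452 3.682 1.213
endloop
endfacet
facet normal 0.223 0.685 0.694
outer loop
vertex 3.452 3.682 1.213
vertex 2.845 4.691 0.413
vertex 2.826 3.79 1.308
endloop
endfacet
facet normal -0.015 -0.710 0.705
outer loop
vertex 3.452 3.682 1.213
vertex 2.826 3.79 1.308
vertex 2.991 3.279 0.797
endloop
endfacet
facet normal 0.014 0.709 -0.705
outer loop
vertex 2.845 4.691 0.413
vertex 3.009 4.181 -0.097
vertex 2.343 4.414 0.124
endloop
endfacet
facet normal -0.623 0.558 0.548
outer loop
vertex 2.845 4.691 0.413
vertex 2.343 4.414 0.124
vertex 2.826 3.79 1.308
endloop
endfacet
facet normal -0.623 0.558 0.548
outer loop
vertex 2.826 3.79 1.308
vertex 2.343 4.414 0.124
vertex 2.324 3.513 1.019
endloop
endfacet
facet normal -0.014 -0.709 0.705
outer loop
vertex 2.826 3.79 1.308
vertex 2.324 3.513 1.019
vertex 2.991 3.279 0.797
endloop
endfacet
facet normal 0.015 0.710 -0.704
outer loop
vertex 2.343 4.414 0.124
vertex 3.009 4.181 -0.097
vertex 2.343 3.962 -0.332
endloop
endfacet
facet normal -1.000 0.011 -0.011
outer loop
vertex 2.343 4.414 0.124
vertex 2.343 3.962 -0.332
vertex 2.324 3.513 1.019
endloop
endfacet
facet normal -1.000 0.011 -0.011
outer loop
vertex 2.324 3.513 1.019
vertex 2.343 3.962 -0.332
vertex 2.324 3.061 0.563
endloop
endfacet
facet normal -0.015 -0.710 0.704
outer loop
vertex 2.324 3.513 1.019
vertex 2.324 3.061 0.563
vertex 2.991 3.279 0.797
endloop
endfacet
facet normal 0.015 0.709 -0.705
outer loop
vertex 2.343 3.962 -0.332
vertex 3.009 4.181 -0.097
vertex 2.844 3.674 -0.611
endloop
endfacet
facet normal -0.625 -0.544 -0.561
outer loop
vertex 2.343 3.962 -0.332
vertex 2.844 3.674 -0.611
vertex 2.324 3.061 0.563
endloop
endfacet
facet normal -0.625 -0.544 -0.561
outer loop
vertex 2.324 3.061 0.563
vertex 2.844 3.674 -0.611
vertex 2.825 2.773 0.284
endloop
endfacet
facet normal -0.015 -0.709 0.705
outer loop
vertex 2.324 3.061 0.563
vertex 2.825 2.773 0.284
vertex 2.991 3.279 0.797
endloop
endfacet
facet normal 0.015 0.709 -0.705
outer loop
vertex 2.844 3.674 -0.611
vertex 3.009 4.181 -0.097
vertex 3.47 3.768 -0.503
endloop
endfacet
facet normal 0.222 -0.689 -0.689
outer loop
vertex 2.844 3.674 -0.611
vertex 3.47 3.768 -0.503
vertex 2.825 2.773 0.284
endloop
endfacet
facet normal 0.221 -0.689 -0.690
outer loop
vertex 2.825 2.773 0.284
vertex 3.47 3.768 -0.503
vertex 3.452 2.867 0.391
endloop
endfacet
facet normal -0.014 -0.710 0.704
outer loop
vertex 2.825 2.773 0.284
vertex 3.452 2.867 0.391
vertex 2.991 3.279 0.797
endloop
endfacet
facet normal 0.015 0.710 -0.704
outer loop
vertex 3.47 3.768 -0.503
vertex 3.009 4.181 -0.097
vertex 3.749 4.172 -0.09
endloop
endfacet
facet normal 0.900 -0.315 -0.300
outer loop
vertex 3.47 3.768 -0.503
vertex 3.749 4.172 -0.09
vertex 3.452 2.867 0.391
endloop
endfacet
facet normal 0.901 -0.315 -0.298
outer loop
vertex 3.452 2.867 0.391
vertex 3.749 4.172 -0.09
vertex 3.73 3.271 0.805
endloop
endfacet
facet normal -0.015 -0.710 0.704
outer loop
vertex 3.452 2.867 0.391
vertex 3.73 3.271 0.805
vertex 2.991 3.279 0.797
endloop
endfacet
facet normal -0.495 -0.583 -0.644
outer loop
vertex 0.119 -1.758 -2.495
vertex -1.13 -1.345 -1.91
vertex 0.005 -0.087 -3.921
endloop
endfacet
facet normal 0.867 -0.287 -0.406
outer loop
vertex 0.49 0.485 -3.29
vertex 0.119 -1.758 -2.495
vertex 0.005 -0.087 -3.921
endloop
endfacet
facet normal -0.495 -0.583 -0.644
outer loop
vertex 0.005 -0.087 -3.921
vertex -1.13 -1.345 -1.91
vertex -1.244 0.327 -3.336
endloop
endfacet
facet normal -0.052 0.759 -0.648
outer loop
vertex -1.244 0.327 -3.336
vertex 0.49 0.485 -3.29
vertex 0.005 -0.087 -3.921
endloop
endfacet
facet normal 0.052 -0.760 0.648
outer loop
vertex 0.119 -1.758 -2.495
vertex -0.645 -0.773 -1.279
vertex -1.13 -1.345 -1.91
endloop
endfacet
facet normal 0.867 -0.288 -0.406
outer loop
vertex 0.604 -1.187 -1.864
vertex 0.119 -1.758 -2.495
vertex 0.49 0.485 -3.29
endloop
endfacet
facet normal 0.052 -0.760 0.648
outer loop
vertex 0.604 -1.187 -1.864
vertex -0.645 -0.773 -1.279
vertex 0.119 -1.758 -2.495
endloop
endfacet
facet normal -0.867 0.287 0.406
outer loop
vertex -1.13 -1.345 -1.91
vertex -0.645 -0.773 -1.279
vertex -1.244 0.327 -3.336
endloop
endfacet
facet normal -0.052 0.760 -0.648
outer loop
vertex -0.759 0.898 -2.705
vertex 0.49 0.485 -3.29
vertex -1.244 0.327 -3.336
endloop
endfacet
facet normal -0.867 0.288 0.406
outer loop
vertex -1.244 0.327 -3.336
vertex -0.645 -0.773 -1.279
vertex -0.759 0.898 -2.705
endloop
endfacet
facet normal 0.495 0.583 0.644
outer loop
vertex -0.759 0.898 -2.705
vertex 0.604 -1.187 -1.864
vertex 0.49 0.485 -3.29
endloop
endfacet
facet normal 0.495 0.583 0.644
outer loop
vertex -0.645 -0.773 -1.279
vertex 0.604 -1.187 -1.864
vertex -0.759 0.898 -2.705
endloop
endfacet

endsolid


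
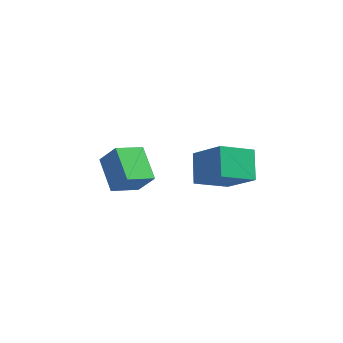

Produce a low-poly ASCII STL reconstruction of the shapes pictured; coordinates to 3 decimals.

solid 
facet normal -0.743 -0.492 0.454
outer loop
vertex 3.595 -4.137 5.293
vertex 2.194 -3.409 3.79
vertex 3.907 -5.471 4.357
endloop
endfacet
facet normal 0.643 -0.334 0.690
outer loop
vertex 5.326 -4.531 3.49
vertex 3.595 -4.137 5.293
vertex 3.907 -5.471 4.357
endloop
endfacet
facet normal -0.743 -0.492 0.454
outer loop
vertex 3.907 -5.471 4.357
vertex 2.194 -3.409 3.79
vertex 2.506 -4.743 2.853
endloop
endfacet
facet normal 0.188 -0.804 -0.564
outer loop
vertex 2.506 -4.743 2.853
vertex 5.326 -4.531 3.49
vertex 3.907 -5.471 4.357
endloop
endfacet
facet normal -0.188 0.804 0.564
outer loop
vertex 3.595 -4.137 5.293
vertex 3.613 -2.469 2.923
vertex 2.194 -3.409 3.79
endloop
endfacet
facet normal 0.642 -0.334 0.690
outer loop
vertex 5.014 -3.197 4.427
vertex 3.595 -4.137 5.293
vertex 5.326 -4.531 3.49
endloop
endfacet
facet normal -0.188 0.804 0.564
outer loop
vertex 5.014 -3.197 4.427
vertex 3.613 -2.469 2.923
vertex 3.595 -4.137 5.293
endloop
endfacet
facet normal -0.643 0.334 -0.690
outer loop
vertex 2.194 -3.409 3.79
vertex 3.613 -2.469 2.923
vertex 2.506 -4.743 2.853
endloop
endfacet
facet normal 0.188 -0.804 -0.564
outer loop
vertex 3.925 -3.803 1.987
vertex 5.326 -4.531 3.49
vertex 2.506 -4.743 2.853
endloop
endfacet
facet normal -0.642 0.334 -0.690
outer loop
vertex 2.506 -4.743 2.853
vertex 3.613 -2.469 2.923
vertex 3.925 -3.803 1.987
endloop
endfacet
facet normal 0.743 0.492 -0.454
outer loop
vertex 3.925 -3.803 1.987
vertex 5.014 -3.197 4.427
vertex 5.326 -4.531 3.49
endloop
endfacet
facet normal 0.743 0.492 -0.454
outer loop
vertex 3.613 -2.469 2.923
vertex 5.014 -3.197 4.427
vertex 3.925 -3.803 1.987
endloop
endfacet
facet normal -0.576 0.091 -0.812
outer loop
vertex -1.532 -4.263 0.976
vertex -2.442 -2.756 1.79
vertex -0.448 -3.254 0.32
endloop
endfacet
facet normal 0.469 -0.777 -0.419
outer loop
vertex 0.382 -3.384 1.49
vertex -1.532 -4.263 0.976
vertex -0.448 -3.254 0.32
endloop
endfacet
facet normal -0.576 0.091 -0.812
outer loop
vertex -0.448 -3.254 0.32
vertex -2.442 -2.756 1.79
vertex -1.358 -1.746 1.134
endloop
endfacet
facet normal 0.669 0.623 -0.406
outer loop
vertex -1.358 -1.746 1.134
vertex 0.382 -3.384 1.49
vertex -0.448 -3.254 0.32
endloop
endfacet
facet normal -0.669 -0.623 0.405
outer loop
vertex -1.532 -4.263 0.976
vertex -1.612 -2.886 2.96
vertex -2.442 -2.756 1.79
endloop
endfacet
facet normal 0.469 -0.777 -0.420
outer loop
vertex -0.702 -4.394 2.146
vertex -1.532 -4.263 0.976
vertex 0.382 -3.384 1.49
endloop
endfacet
facet normal -0.669 -0.623 0.405
outer loop
vertex -0.702 -4.394 2.146
vertex -1.612 -2.886 2.96
vertex -1.532 -4.263 0.976
endloop
endfacet
facet normal -0.470 0.777 0.420
outer loop
vertex -2.442 -2.756 1.79
vertex -1.612 -2.886 2.96
vertex -1.358 -1.746 1.134
endloop
endfacet
facet normal 0.669 0.623 -0.405
outer loop
vertex -0.528 -1.877 2.304
vertex 0.382 -3.384 1.49
vertex -1.358 -1.746 1.134
endloop
endfacet
facet normal -0.469 0.777 0.420
outer loop
vertex -1.358 -1.746 1.134
vertex -1.612 -2.886 2.96
vertex -0.528 -1.877 2.304
endloop
endfacet
facet normal 0.576 -0.091 0.812
outer loop
vertex -0.528 -1.877 2.304
vertex -0.702 -4.394 2.146
vertex 0.382 -3.384 1.49
endloop
endfacet
facet normal 0.576 -0.091 0.812
outer loop
vertex -1.612 -2.886 2.96
vertex -0.702 -4.394 2.146
vertex -0.528 -1.877 2.304
endloop
endfacet

endsolid


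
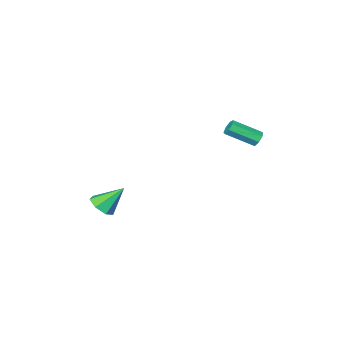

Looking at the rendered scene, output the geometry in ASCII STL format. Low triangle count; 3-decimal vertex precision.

solid 
facet normal -0.682 0.545 -0.487
outer loop
vertex -3.829 2.541 2.889
vertex -4.247 2.349 3.259
vertex -3.902 2.825 3.309
endloop
endfacet
facet normal 0.719 0.628 -0.299
outer loop
vertex -3.829 2.541 2.889
vertex -3.902 2.825 3.309
vertex -2.434 1.422 3.892
endloop
endfacet
facet normal 0.719 0.628 -0.299
outer loop
vertex -2.434 1.422 3.892
vertex -3.902 2.825 3.309
vertex -2.507 1.706 4.312
endloop
endfacet
facet normal 0.680 -0.547 0.488
outer loop
vertex -2.434 1.422 3.892
vertex -2.507 1.706 4.312
vertex -2.853 1.231 4.261
endloop
endfacet
facet normal -0.680 0.545 -0.490
outer loop
vertex -3.902 2.825 3.309
vertex -4.247 2.349 3.259
vertex -4.235 2.752 3.69
endloop
endfacet
facet normal 0.337 0.826 0.453
outer loop
vertex -3.902 2.825 3.309
vertex -4.235 2.752 3.69
vertex -2.507 1.706 4.312
endloop
endfacet
facet normal 0.337 0.825 0.453
outer loop
vertex -2.507 1.706 4.312
vertex -4.235 2.752 3.69
vertex -2.841 1.633 4.693
endloop
endfacet
facet normal 0.679 -0.547 0.490
outer loop
vertex -2.507 1.706 4.312
vertex -2.841 1.633 4.693
vertex -2.853 1.231 4.261
endloop
endfacet
facet normal -0.680 0.545 -0.490
outer loop
vertex -4.235 2.752 3.69
vertex -4.247 2.349 3.259
vertex -4.578 2.375 3.747
endloop
endfacet
facet normal -0.299 0.403 0.865
outer loop
vertex -4.235 2.752 3.69
vertex -4.578 2.375 3.747
vertex -2.841 1.633 4.693
endloop
endfacet
facet normal -0.299 0.402 0.865
outer loop
vertex -2.841 1.633 4.693
vertex -4.578 2.375 3.747
vertex -3.183 1.256 4.75
endloop
endfacet
facet normal 0.682 -0.545 0.488
outer loop
vertex -2.841 1.633 4.693
vertex -3.183 1.256 4.75
vertex -2.853 1.231 4.261
endloop
endfacet
facet normal -0.680 0.546 -0.490
outer loop
vertex -4.578 2.375 3.747
vertex -4.247 2.349 3.259
vertex -4.671 1.98 3.436
endloop
endfacet
facet normal -0.710 -0.325 0.625
outer loop
vertex -4.578 2.375 3.747
vertex -4.671 1.98 3.436
vertex -3.183 1.256 4.75
endloop
endfacet
facet normal -0.710 -0.325 0.625
outer loop
vertex -3.183 1.256 4.75
vertex -4.671 1.98 3.436
vertex -3.277 0.861 4.438
endloop
endfacet
facet normal 0.681 -0.547 0.487
outer loop
vertex -3.183 1.256 4.75
vertex -3.277 0.861 4.438
vertex -2.853 1.231 4.261
endloop
endfacet
facet normal -0.680 0.547 -0.489
outer loop
vertex -4.671 1.98 3.436
vertex -4.247 2.349 3.259
vertex -4.446 1.862 2.991
endloop
endfacet
facet normal -0.587 -0.805 -0.083
outer loop
vertex -4.671 1.98 3.436
vertex -4.446 1.862 2.991
vertex -3.277 0.861 4.438
endloop
endfacet
facet normal -0.586 -0.806 -0.084
outer loop
vertex -3.277 0.861 4.438
vertex -4.446 1.862 2.991
vertex -3.051 0.743 3.994
endloop
endfacet
facet normal 0.680 -0.545 0.491
outer loop
vertex -3.277 0.861 4.438
vertex -3.051 0.743 3.994
vertex -2.853 1.231 4.261
endloop
endfacet
facet normal -0.681 0.547 -0.488
outer loop
vertex -4.446 1.862 2.991
vertex -4.247 2.349 3.259
vertex -4.071 2.112 2.748
endloop
endfacet
facet normal -0.020 -0.681 -0.732
outer loop
vertex -4.446 1.862 2.991
vertex -4.071 2.112 2.748
vertex -3.051 0.743 3.994
endloop
endfacet
facet normal -0.020 -0.681 -0.732
outer loop
vertex -3.051 0.743 3.994
vertex -4.071 2.112 2.748
vertex -2.676 0.993 3.751
endloop
endfacet
facet normal 0.681 -0.544 0.490
outer loop
vertex -3.051 0.743 3.994
vertex -2.676 0.993 3.751
vertex -2.853 1.231 4.261
endloop
endfacet
facet normal -0.682 0.545 -0.488
outer loop
vertex -4.071 2.112 2.748
vertex -4.247 2.349 3.259
vertex -3.829 2.541 2.889
endloop
endfacet
facet normal 0.560 -0.044 -0.827
outer loop
vertex -4.071 2.112 2.748
vertex -3.829 2.541 2.889
vertex -2.676 0.993 3.751
endloop
endfacet
facet normal 0.560 -0.044 -0.827
outer loop
vertex -2.676 0.993 3.751
vertex -3.829 2.541 2.889
vertex -2.434 1.422 3.892
endloop
endfacet
facet normal 0.680 -0.545 0.490
outer loop
vertex -2.676 0.993 3.751
vertex -2.434 1.422 3.892
vertex -2.853 1.231 4.261
endloop
endfacet
facet normal 0.558 -0.379 -0.738
outer loop
vertex 5.187 -1.779 -0.577
vertex 4.543 -1.475 -1.22
vertex 5.311 -1.012 -0.877
endloop
endfacet
facet normal 0.524 0.235 0.819
outer loop
vertex 5.187 -1.779 -0.577
vertex 5.311 -1.012 -0.877
vertex 3.437 -0.725 0.24
endloop
endfacet
facet normal 0.558 -0.379 -0.738
outer loop
vertex 5.311 -1.012 -0.877
vertex 4.543 -1.475 -1.22
vertex 4.856 -0.593 -1.436
endloop
endfacet
facet normal 0.349 0.864 0.363
outer loop
vertex 5.311 -1.012 -0.877
vertex 4.856 -0.593 -1.436
vertex 3.437 -0.725 0.24
endloop
endfacet
facet normal 0.559 -0.379 -0.737
outer loop
vertex 4.856 -0.593 -1.436
vertex 4.543 -1.475 -1.22
vertex 4.166 -0.839 -1.833
endloop
endfacet
facet normal -0.258 0.955 -0.143
outer loop
vertex 4.856 -0.593 -1.436
vertex 4.166 -0.839 -1.833
vertex 3.437 -0.725 0.24
endloop
endfacet
facet normal 0.559 -0.380 -0.737
outer loop
vertex 4.166 -0.839 -1.833
vertex 4.543 -1.475 -1.22
vertex 3.76 -1.563 -1.768
endloop
endfacet
facet normal -0.839 0.442 -0.319
outer loop
vertex 4.166 -0.839 -1.833
vertex 3.76 -1.563 -1.768
vertex 3.437 -0.725 0.24
endloop
endfacet
facet normal 0.559 -0.378 -0.738
outer loop
vertex 3.76 -1.563 -1.768
vertex 4.543 -1.475 -1.22
vertex 3.944 -2.221 -1.292
endloop
endfacet
facet normal -0.956 -0.291 -0.032
outer loop
vertex 3.76 -1.563 -1.768
vertex 3.944 -2.221 -1.292
vertex 3.437 -0.725 0.24
endloop
endfacet
facet normal 0.560 -0.378 -0.738
outer loop
vertex 3.944 -2.221 -1.292
vertex 4.543 -1.475 -1.22
vertex 4.579 -2.317 -0.761
endloop
endfacet
facet normal -0.523 -0.690 0.501
outer loop
vertex 3.944 -2.221 -1.292
vertex 4.579 -2.317 -0.761
vertex 3.437 -0.725 0.24
endloop
endfacet
facet normal 0.558 -0.379 -0.738
outer loop
vertex 4.579 -2.317 -0.761
vertex 4.543 -1.475 -1.22
vertex 5.187 -1.779 -0.577
endloop
endfacet
facet normal 0.137 -0.455 0.880
outer loop
vertex 4.579 -2.317 -0.761
vertex 5.187 -1.779 -0.577
vertex 3.437 -0.725 0.24
endloop
endfacet

endsolid


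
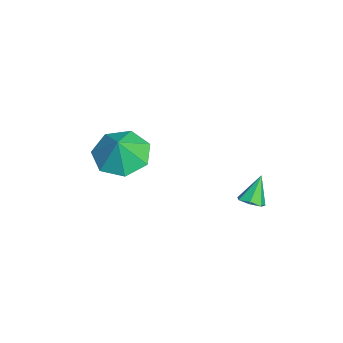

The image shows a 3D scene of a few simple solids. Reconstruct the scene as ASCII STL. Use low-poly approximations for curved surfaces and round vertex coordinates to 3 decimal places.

solid 
facet normal 0.427 -0.337 -0.839
outer loop
vertex 2.245 1.631 0.673
vertex 1.818 1.734 0.414
vertex 2.221 2.036 0.498
endloop
endfacet
facet normal 0.681 0.324 0.657
outer loop
vertex 2.245 1.631 0.673
vertex 2.221 2.036 0.498
vertex 1.322 2.126 1.386
endloop
endfacet
facet normal 0.428 -0.338 -0.838
outer loop
vertex 2.221 2.036 0.498
vertex 1.818 1.734 0.414
vertex 1.893 2.214 0.259
endloop
endfacet
facet normal 0.325 0.916 0.236
outer loop
vertex 2.221 2.036 0.498
vertex 1.893 2.214 0.259
vertex 1.322 2.126 1.386
endloop
endfacet
facet normal 0.428 -0.338 -0.838
outer loop
vertex 1.893 2.214 0.259
vertex 1.818 1.734 0.414
vertex 1.51 2.031 0.137
endloop
endfacet
facet normal -0.394 0.910 -0.129
outer loop
vertex 1.893 2.214 0.259
vertex 1.51 2.031 0.137
vertex 1.322 2.126 1.386
endloop
endfacet
facet normal 0.429 -0.337 -0.838
outer loop
vertex 1.51 2.031 0.137
vertex 1.818 1.734 0.414
vertex 1.358 1.624 0.223
endloop
endfacet
facet normal -0.935 0.314 -0.165
outer loop
vertex 1.51 2.031 0.137
vertex 1.358 1.624 0.223
vertex 1.322 2.126 1.386
endloop
endfacet
facet normal 0.429 -0.337 -0.838
outer loop
vertex 1.358 1.624 0.223
vertex 1.818 1.734 0.414
vertex 1.553 1.3 0.453
endloop
endfacet
facet normal -0.891 -0.426 0.156
outer loop
vertex 1.358 1.624 0.223
vertex 1.553 1.3 0.453
vertex 1.322 2.126 1.386
endloop
endfacet
facet normal 0.429 -0.337 -0.838
outer loop
vertex 1.553 1.3 0.453
vertex 1.818 1.734 0.414
vertex 1.948 1.303 0.654
endloop
endfacet
facet normal -0.295 -0.750 0.591
outer loop
vertex 1.553 1.3 0.453
vertex 1.948 1.303 0.654
vertex 1.322 2.126 1.386
endloop
endfacet
facet normal 0.427 -0.338 -0.839
outer loop
vertex 1.948 1.303 0.654
vertex 1.818 1.734 0.414
vertex 2.245 1.631 0.673
endloop
endfacet
facet normal 0.406 -0.415 0.814
outer loop
vertex 1.948 1.303 0.654
vertex 2.245 1.631 0.673
vertex 1.322 2.126 1.386
endloop
endfacet
facet normal -0.454 0.115 -0.884
outer loop
vertex -0.74 -1.616 0.472
vertex -1.328 -2.502 0.659
vertex -1.557 -1.477 0.91
endloop
endfacet
facet normal 0.431 0.685 0.588
outer loop
vertex -0.74 -1.616 0.472
vertex -1.557 -1.477 0.91
vertex -0.792 -2.638 1.701
endloop
endfacet
facet normal -0.454 0.115 -0.883
outer loop
vertex -1.557 -1.477 0.91
vertex -1.328 -2.502 0.659
vertex -2.201 -2.11 1.159
endloop
endfacet
facet normal -0.148 0.489 0.860
outer loop
vertex -1.557 -1.477 0.91
vertex -2.201 -2.11 1.159
vertex -0.792 -2.638 1.701
endloop
endfacet
facet normal -0.454 0.115 -0.883
outer loop
vertex -2.201 -2.11 1.159
vertex -1.328 -2.502 0.659
vertex -2.188 -3.038 1.031
endloop
endfacet
facet normal -0.398 -0.131 0.908
outer loop
vertex -2.201 -2.11 1.159
vertex -2.188 -3.038 1.031
vertex -0.792 -2.638 1.701
endloop
endfacet
facet normal -0.454 0.115 -0.884
outer loop
vertex -2.188 -3.038 1.031
vertex -1.328 -2.502 0.659
vertex -1.527 -3.563 0.623
endloop
endfacet
facet normal -0.132 -0.706 0.696
outer loop
vertex -2.188 -3.038 1.031
vertex -1.527 -3.563 0.623
vertex -0.792 -2.638 1.701
endloop
endfacet
facet normal -0.454 0.115 -0.884
outer loop
vertex -1.527 -3.563 0.623
vertex -1.328 -2.502 0.659
vertex -0.716 -3.289 0.242
endloop
endfacet
facet normal 0.452 -0.806 0.383
outer loop
vertex -1.527 -3.563 0.623
vertex -0.716 -3.289 0.242
vertex -0.792 -2.638 1.701
endloop
endfacet
facet normal -0.454 0.115 -0.884
outer loop
vertex -0.716 -3.289 0.242
vertex -1.328 -2.502 0.659
vertex -0.366 -2.422 0.175
endloop
endfacet
facet normal 0.913 -0.353 0.205
outer loop
vertex -0.716 -3.289 0.242
vertex -0.366 -2.422 0.175
vertex -0.792 -2.638 1.701
endloop
endfacet
facet normal -0.454 0.115 -0.884
outer loop
vertex -0.366 -2.422 0.175
vertex -1.328 -2.502 0.659
vertex -0.74 -1.616 0.472
endloop
endfacet
facet normal 0.903 0.310 0.296
outer loop
vertex -0.366 -2.422 0.175
vertex -0.74 -1.616 0.472
vertex -0.792 -2.638 1.701
endloop
endfacet

endsolid


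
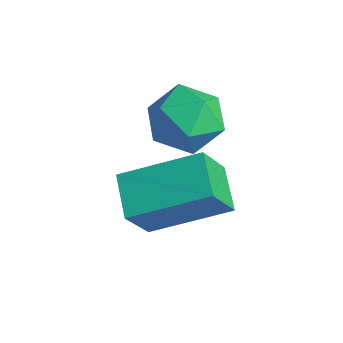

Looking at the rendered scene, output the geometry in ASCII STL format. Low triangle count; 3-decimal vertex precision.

solid 
facet normal -0.114 0.576 0.810
outer loop
vertex -3.495 -1.789 -0.974
vertex -3.95 -2.435 -0.579
vertex -3.073 -2.392 -0.486
endloop
endfacet
facet normal 0.496 0.729 0.472
outer loop
vertex -3.495 -1.789 -0.974
vertex -3.073 -2.392 -0.486
vertex -2.729 -2.128 -1.255
endloop
endfacet
facet normal 0.336 0.921 -0.196
outer loop
vertex -3.495 -1.789 -0.974
vertex -2.729 -2.128 -1.255
vertex -3.394 -2.007 -1.824
endloop
endfacet
facet normal -0.374 0.887 -0.272
outer loop
vertex -3.495 -1.789 -0.974
vertex -3.394 -2.007 -1.824
vertex -4.149 -2.197 -1.406
endloop
endfacet
facet normal -0.651 0.673 0.350
outer loop
vertex -3.495 -1.789 -0.974
vertex -4.149 -2.197 -1.406
vertex -3.95 -2.435 -0.579
endloop
endfacet
facet normal 0.887 0.133 0.442
outer loop
vertex -2.729 -2.128 -1.255
vertex -3.073 -2.392 -0.486
vertex -2.711 -2.983 -1.034
endloop
endfacet
facet normal -0.099 -0.115 0.988
outer loop
vertex -3.073 -2.392 -0.486
vertex -3.95 -2.435 -0.579
vertex -3.466 -3.173 -0.616
endloop
endfacet
facet normal -0.968 0.043 0.245
outer loop
vertex -3.95 -2.435 -0.579
vertex -4.149 -2.197 -1.406
vertex -4.131 -3.052 -1.185
endloop
endfacet
facet normal -0.519 0.388 -0.761
outer loop
vertex -4.149 -2.197 -1.406
vertex -3.394 -2.007 -1.824
vertex -3.787 -2.788 -1.954
endloop
endfacet
facet normal 0.628 0.444 -0.639
outer loop
vertex -3.394 -2.007 -1.824
vertex -2.729 -2.128 -1.255
vertex -2.91 -2.745 -1.861
endloop
endfacet
facet normal 0.374 -0.887 0.272
outer loop
vertex -3.365 -3.391 -1.466
vertex -2.711 -2.983 -1.034
vertex -3.466 -3.173 -0.616
endloop
endfacet
facet normal -0.336 -0.921 0.196
outer loop
vertex -3.365 -3.391 -1.466
vertex -3.466 -3.173 -0.616
vertex -4.131 -3.052 -1.185
endloop
endfacet
facet normal -0.496 -0.729 -0.472
outer loop
vertex -3.365 -3.391 -1.466
vertex -4.131 -3.052 -1.185
vertex -3.787 -2.788 -1.954
endloop
endfacet
facet normal 0.114 -0.576 -0.810
outer loop
vertex -3.365 -3.391 -1.466
vertex -3.787 -2.788 -1.954
vertex -2.91 -2.745 -1.861
endloop
endfacet
facet normal 0.651 -0.673 -0.350
outer loop
vertex -3.365 -3.391 -1.466
vertex -2.91 -2.745 -1.861
vertex -2.711 -2.983 -1.034
endloop
endfacet
facet normal 0.519 -0.388 0.761
outer loop
vertex -3.466 -3.173 -0.616
vertex -2.711 -2.983 -1.034
vertex -3.073 -2.392 -0.486
endloop
endfacet
facet normal -0.628 -0.444 0.639
outer loop
vertex -4.131 -3.052 -1.185
vertex -3.466 -3.173 -0.616
vertex -3.95 -2.435 -0.579
endloop
endfacet
facet normal -0.887 -0.133 -0.442
outer loop
vertex -3.787 -2.788 -1.954
vertex -4.131 -3.052 -1.185
vertex -4.149 -2.197 -1.406
endloop
endfacet
facet normal 0.099 0.115 -0.988
outer loop
vertex -2.91 -2.745 -1.861
vertex -3.787 -2.788 -1.954
vertex -3.394 -2.007 -1.824
endloop
endfacet
facet normal 0.968 -0.043 -0.245
outer loop
vertex -2.711 -2.983 -1.034
vertex -2.91 -2.745 -1.861
vertex -2.729 -2.128 -1.255
endloop
endfacet
facet normal -0.851 0.328 0.411
outer loop
vertex -2.671 -4.638 -1.361
vertex -1.793 -3.247 -0.654
vertex -2.9 -3.988 -2.355
endloop
endfacet
facet normal -0.491 -0.777 -0.395
outer loop
vertex -2.007 -4.333 -2.786
vertex -2.671 -4.638 -1.361
vertex -2.9 -3.988 -2.355
endloop
endfacet
facet normal -0.851 0.327 0.411
outer loop
vertex -2.9 -3.988 -2.355
vertex -1.793 -3.247 -0.654
vertex -2.023 -2.597 -1.648
endloop
endfacet
facet normal -0.189 0.537 -0.822
outer loop
vertex -2.023 -2.597 -1.648
vertex -2.007 -4.333 -2.786
vertex -2.9 -3.988 -2.355
endloop
endfacet
facet normal 0.189 -0.537 0.822
outer loop
vertex -2.671 -4.638 -1.361
vertex -0.9 -3.592 -1.085
vertex -1.793 -3.247 -0.654
endloop
endfacet
facet normal -0.490 -0.777 -0.395
outer loop
vertex -1.777 -4.983 -1.792
vertex -2.671 -4.638 -1.361
vertex -2.007 -4.333 -2.786
endloop
endfacet
facet normal 0.189 -0.537 0.822
outer loop
vertex -1.777 -4.983 -1.792
vertex -0.9 -3.592 -1.085
vertex -2.671 -4.638 -1.361
endloop
endfacet
facet normal 0.491 0.777 0.395
outer loop
vertex -1.793 -3.247 -0.654
vertex -0.9 -3.592 -1.085
vertex -2.023 -2.597 -1.648
endloop
endfacet
facet normal -0.189 0.537 -0.822
outer loop
vertex -1.129 -2.942 -2.079
vertex -2.007 -4.333 -2.786
vertex -2.023 -2.597 -1.648
endloop
endfacet
facet normal 0.490 0.777 0.395
outer loop
vertex -2.023 -2.597 -1.648
vertex -0.9 -3.592 -1.085
vertex -1.129 -2.942 -2.079
endloop
endfacet
facet normal 0.851 -0.328 -0.411
outer loop
vertex -1.129 -2.942 -2.079
vertex -1.777 -4.983 -1.792
vertex -2.007 -4.333 -2.786
endloop
endfacet
facet normal 0.851 -0.328 -0.410
outer loop
vertex -0.9 -3.592 -1.085
vertex -1.777 -4.983 -1.792
vertex -1.129 -2.942 -2.079
endloop
endfacet

endsolid


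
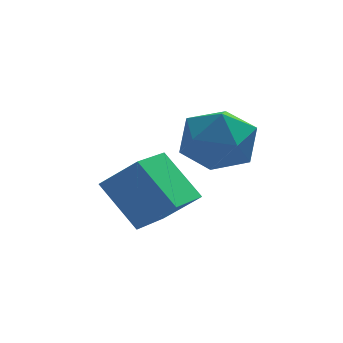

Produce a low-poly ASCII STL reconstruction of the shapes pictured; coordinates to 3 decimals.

solid 
facet normal -0.518 -0.819 0.246
outer loop
vertex 2.202 -3.587 -3.787
vertex 1.258 -2.584 -2.435
vertex 1.149 -3.223 -4.792
endloop
endfacet
facet normal 0.489 -0.520 -0.701
outer loop
vertex 2.102 -1.716 -5.245
vertex 2.202 -3.587 -3.787
vertex 1.149 -3.223 -4.792
endloop
endfacet
facet normal -0.518 -0.819 0.246
outer loop
vertex 1.149 -3.223 -4.792
vertex 1.258 -2.584 -2.435
vertex 0.205 -2.22 -3.439
endloop
endfacet
facet normal -0.702 0.243 -0.670
outer loop
vertex 0.205 -2.22 -3.439
vertex 2.102 -1.716 -5.245
vertex 1.149 -3.223 -4.792
endloop
endfacet
facet normal 0.702 -0.242 0.670
outer loop
vertex 2.202 -3.587 -3.787
vertex 2.211 -1.077 -2.888
vertex 1.258 -2.584 -2.435
endloop
endfacet
facet normal 0.488 -0.520 -0.701
outer loop
vertex 3.155 -2.08 -4.241
vertex 2.202 -3.587 -3.787
vertex 2.102 -1.716 -5.245
endloop
endfacet
facet normal 0.702 -0.242 0.670
outer loop
vertex 3.155 -2.08 -4.241
vertex 2.211 -1.077 -2.888
vertex 2.202 -3.587 -3.787
endloop
endfacet
facet normal -0.489 0.520 0.701
outer loop
vertex 1.258 -2.584 -2.435
vertex 2.211 -1.077 -2.888
vertex 0.205 -2.22 -3.439
endloop
endfacet
facet normal -0.702 0.242 -0.670
outer loop
vertex 1.158 -0.713 -3.893
vertex 2.102 -1.716 -5.245
vertex 0.205 -2.22 -3.439
endloop
endfacet
facet normal -0.489 0.520 0.700
outer loop
vertex 0.205 -2.22 -3.439
vertex 2.211 -1.077 -2.888
vertex 1.158 -0.713 -3.893
endloop
endfacet
facet normal 0.518 0.819 -0.246
outer loop
vertex 1.158 -0.713 -3.893
vertex 3.155 -2.08 -4.241
vertex 2.102 -1.716 -5.245
endloop
endfacet
facet normal 0.518 0.819 -0.246
outer loop
vertex 2.211 -1.077 -2.888
vertex 3.155 -2.08 -4.241
vertex 1.158 -0.713 -3.893
endloop
endfacet
facet normal -0.972 -0.047 0.229
outer loop
vertex 2.43 -2.604 -2.141
vertex 2.677 -3.429 -1.262
vertex 2.682 -2.227 -0.997
endloop
endfacet
facet normal -0.801 0.599 -0.021
outer loop
vertex 2.43 -2.604 -2.141
vertex 2.682 -2.227 -0.997
vertex 3.156 -1.627 -1.961
endloop
endfacet
facet normal -0.527 0.516 -0.675
outer loop
vertex 2.43 -2.604 -2.141
vertex 3.156 -1.627 -1.961
vertex 3.444 -2.458 -2.821
endloop
endfacet
facet normal -0.530 -0.181 -0.829
outer loop
vertex 2.43 -2.604 -2.141
vertex 3.444 -2.458 -2.821
vertex 3.148 -3.571 -2.389
endloop
endfacet
facet normal -0.805 -0.528 -0.270
outer loop
vertex 2.43 -2.604 -2.141
vertex 3.148 -3.571 -2.389
vertex 2.677 -3.429 -1.262
endloop
endfacet
facet normal -0.290 0.870 0.399
outer loop
vertex 3.156 -1.627 -1.961
vertex 2.682 -2.227 -0.997
vertex 3.852 -1.849 -0.971
endloop
endfacet
facet normal -0.568 -0.175 0.804
outer loop
vertex 2.682 -2.227 -0.997
vertex 2.677 -3.429 -1.262
vertex 3.556 -2.962 -0.539
endloop
endfacet
facet normal -0.298 -0.954 -0.004
outer loop
vertex 2.677 -3.429 -1.262
vertex 3.148 -3.571 -2.389
vertex 3.844 -3.793 -1.399
endloop
endfacet
facet normal 0.147 -0.392 -0.908
outer loop
vertex 3.148 -3.571 -2.389
vertex 3.444 -2.458 -2.821
vertex 4.318 -3.193 -2.363
endloop
endfacet
facet normal 0.152 0.736 -0.660
outer loop
vertex 3.444 -2.458 -2.821
vertex 3.156 -1.627 -1.961
vertex 4.323 -1.991 -2.098
endloop
endfacet
facet normal 0.530 0.181 0.829
outer loop
vertex 4.57 -2.816 -1.219
vertex 3.852 -1.849 -0.971
vertex 3.556 -2.962 -0.539
endloop
endfacet
facet normal 0.527 -0.516 0.675
outer loop
vertex 4.57 -2.816 -1.219
vertex 3.556 -2.962 -0.539
vertex 3.844 -3.793 -1.399
endloop
endfacet
facet normal 0.801 -0.599 0.021
outer loop
vertex 4.57 -2.816 -1.219
vertex 3.844 -3.793 -1.399
vertex 4.318 -3.193 -2.363
endloop
endfacet
facet normal 0.972 0.047 -0.229
outer loop
vertex 4.57 -2.816 -1.219
vertex 4.318 -3.193 -2.363
vertex 4.323 -1.991 -2.098
endloop
endfacet
facet normal 0.805 0.528 0.270
outer loop
vertex 4.57 -2.816 -1.219
vertex 4.323 -1.991 -2.098
vertex 3.852 -1.849 -0.971
endloop
endfacet
facet normal -0.147 0.392 0.908
outer loop
vertex 3.556 -2.962 -0.539
vertex 3.852 -1.849 -0.971
vertex 2.682 -2.227 -0.997
endloop
endfacet
facet normal -0.152 -0.736 0.660
outer loop
vertex 3.844 -3.793 -1.399
vertex 3.556 -2.962 -0.539
vertex 2.677 -3.429 -1.262
endloop
endfacet
facet normal 0.290 -0.870 -0.399
outer loop
vertex 4.318 -3.193 -2.363
vertex 3.844 -3.793 -1.399
vertex 3.148 -3.571 -2.389
endloop
endfacet
facet normal 0.568 0.175 -0.804
outer loop
vertex 4.323 -1.991 -2.098
vertex 4.318 -3.193 -2.363
vertex 3.444 -2.458 -2.821
endloop
endfacet
facet normal 0.298 0.954 0.004
outer loop
vertex 3.852 -1.849 -0.971
vertex 4.323 -1.991 -2.098
vertex 3.156 -1.627 -1.961
endloop
endfacet

endsolid


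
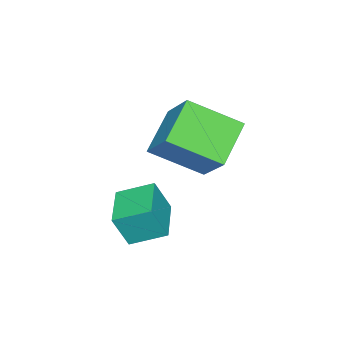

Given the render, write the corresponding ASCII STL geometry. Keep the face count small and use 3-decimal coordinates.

solid 
facet normal -0.883 -0.453 0.120
outer loop
vertex 0.268 -3.748 -3.372
vertex -0.251 -2.596 -2.841
vertex -0.102 -3.35 -4.597
endloop
endfacet
facet normal 0.379 -0.840 -0.387
outer loop
vertex 1.391 -2.584 -4.799
vertex 0.268 -3.748 -3.372
vertex -0.102 -3.35 -4.597
endloop
endfacet
facet normal -0.883 -0.453 0.120
outer loop
vertex -0.102 -3.35 -4.597
vertex -0.251 -2.596 -2.841
vertex -0.621 -2.198 -4.066
endloop
endfacet
facet normal -0.276 0.297 -0.914
outer loop
vertex -0.621 -2.198 -4.066
vertex 1.391 -2.584 -4.799
vertex -0.102 -3.35 -4.597
endloop
endfacet
facet normal 0.276 -0.297 0.914
outer loop
vertex 0.268 -3.748 -3.372
vertex 1.242 -1.83 -3.043
vertex -0.251 -2.596 -2.841
endloop
endfacet
facet normal 0.379 -0.840 -0.387
outer loop
vertex 1.761 -2.982 -3.574
vertex 0.268 -3.748 -3.372
vertex 1.391 -2.584 -4.799
endloop
endfacet
facet normal 0.276 -0.297 0.914
outer loop
vertex 1.761 -2.982 -3.574
vertex 1.242 -1.83 -3.043
vertex 0.268 -3.748 -3.372
endloop
endfacet
facet normal -0.379 0.840 0.387
outer loop
vertex -0.251 -2.596 -2.841
vertex 1.242 -1.83 -3.043
vertex -0.621 -2.198 -4.066
endloop
endfacet
facet normal -0.276 0.297 -0.914
outer loop
vertex 0.872 -1.432 -4.268
vertex 1.391 -2.584 -4.799
vertex -0.621 -2.198 -4.066
endloop
endfacet
facet normal -0.379 0.840 0.387
outer loop
vertex -0.621 -2.198 -4.066
vertex 1.242 -1.83 -3.043
vertex 0.872 -1.432 -4.268
endloop
endfacet
facet normal 0.883 0.453 -0.120
outer loop
vertex 0.872 -1.432 -4.268
vertex 1.761 -2.982 -3.574
vertex 1.391 -2.584 -4.799
endloop
endfacet
facet normal 0.883 0.453 -0.120
outer loop
vertex 1.242 -1.83 -3.043
vertex 1.761 -2.982 -3.574
vertex 0.872 -1.432 -4.268
endloop
endfacet
facet normal -0.413 -0.610 -0.676
outer loop
vertex -2.253 -3.258 -0.705
vertex -3.057 -1.582 -1.724
vertex -0.696 -3.149 -1.755
endloop
endfacet
facet normal 0.380 -0.790 0.481
outer loop
vertex 0.097 -1.978 -0.456
vertex -2.253 -3.258 -0.705
vertex -0.696 -3.149 -1.755
endloop
endfacet
facet normal -0.413 -0.609 -0.677
outer loop
vertex -0.696 -3.149 -1.755
vertex -3.057 -1.582 -1.724
vertex -1.501 -1.473 -2.773
endloop
endfacet
facet normal 0.828 0.059 -0.558
outer loop
vertex -1.501 -1.473 -2.773
vertex 0.097 -1.978 -0.456
vertex -0.696 -3.149 -1.755
endloop
endfacet
facet normal -0.828 -0.058 0.558
outer loop
vertex -2.253 -3.258 -0.705
vertex -2.264 -0.411 -0.425
vertex -3.057 -1.582 -1.724
endloop
endfacet
facet normal 0.380 -0.790 0.481
outer loop
vertex -1.459 -2.087 0.593
vertex -2.253 -3.258 -0.705
vertex 0.097 -1.978 -0.456
endloop
endfacet
facet normal -0.827 -0.058 0.559
outer loop
vertex -1.459 -2.087 0.593
vertex -2.264 -0.411 -0.425
vertex -2.253 -3.258 -0.705
endloop
endfacet
facet normal -0.380 0.790 -0.481
outer loop
vertex -3.057 -1.582 -1.724
vertex -2.264 -0.411 -0.425
vertex -1.501 -1.473 -2.773
endloop
endfacet
facet normal 0.828 0.058 -0.558
outer loop
vertex -0.707 -0.302 -1.475
vertex 0.097 -1.978 -0.456
vertex -1.501 -1.473 -2.773
endloop
endfacet
facet normal -0.380 0.790 -0.481
outer loop
vertex -1.501 -1.473 -2.773
vertex -2.264 -0.411 -0.425
vertex -0.707 -0.302 -1.475
endloop
endfacet
facet normal 0.413 0.610 0.676
outer loop
vertex -0.707 -0.302 -1.475
vertex -1.459 -2.087 0.593
vertex 0.097 -1.978 -0.456
endloop
endfacet
facet normal 0.414 0.609 0.676
outer loop
vertex -2.264 -0.411 -0.425
vertex -1.459 -2.087 0.593
vertex -0.707 -0.302 -1.475
endloop
endfacet

endsolid
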